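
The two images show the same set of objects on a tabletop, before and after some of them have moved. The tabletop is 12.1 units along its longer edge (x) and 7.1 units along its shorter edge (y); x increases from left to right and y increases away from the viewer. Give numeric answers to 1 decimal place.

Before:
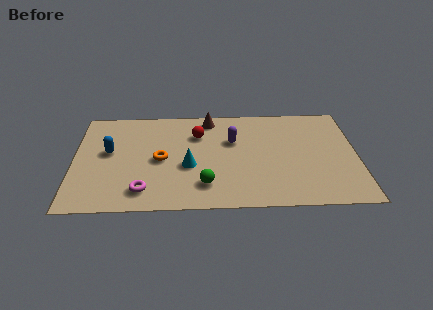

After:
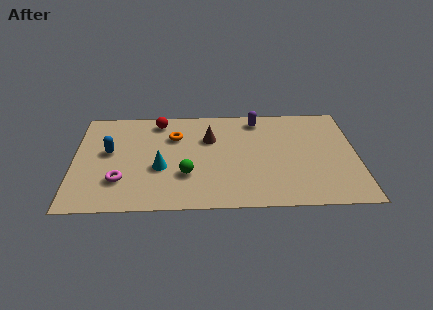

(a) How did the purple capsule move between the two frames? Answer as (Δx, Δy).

(1.1, 1.5)

The purple capsule was at about (6.8, 4.6) and moved to about (7.9, 6.1).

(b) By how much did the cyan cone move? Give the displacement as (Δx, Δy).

(-1.2, -0.1)

The cyan cone started near (4.9, 2.9) and ended near (3.7, 2.8).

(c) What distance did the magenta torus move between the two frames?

1.2

From (3.0, 1.3) to (2.0, 2.0), the magenta torus covered √(1.0² + 0.7²) ≈ 1.2 units.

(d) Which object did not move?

the blue capsule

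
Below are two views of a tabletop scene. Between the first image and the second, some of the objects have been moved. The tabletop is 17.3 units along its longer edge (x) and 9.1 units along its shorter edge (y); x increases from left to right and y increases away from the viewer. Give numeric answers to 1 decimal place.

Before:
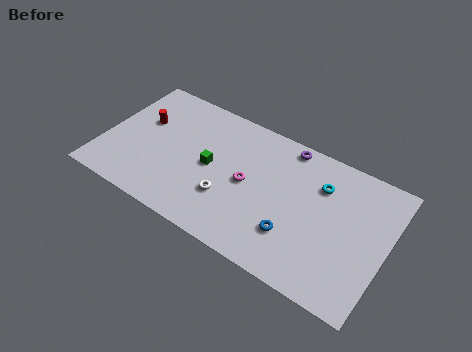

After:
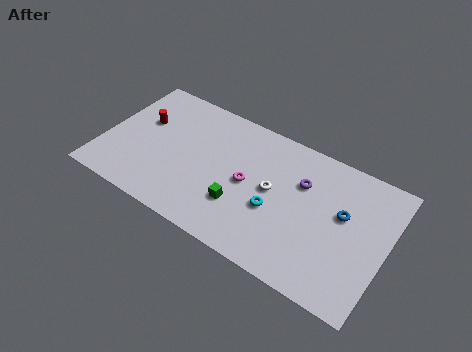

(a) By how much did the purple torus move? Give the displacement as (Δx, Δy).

(1.2, -2.0)

The purple torus was at about (10.8, 8.2) and moved to about (12.0, 6.2).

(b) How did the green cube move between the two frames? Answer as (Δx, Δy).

(2.1, -1.7)

From the two frames, the green cube sits at roughly (6.6, 4.5) before and (8.7, 2.8) after.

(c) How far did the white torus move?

3.1

From (7.9, 2.9) to (10.4, 4.8), the white torus covered √(2.5² + 1.9²) ≈ 3.1 units.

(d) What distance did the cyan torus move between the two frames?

3.8

The cyan torus was near (13.1, 6.6) before and (10.7, 3.6) after, so it travelled √(2.4² + 3.0²) ≈ 3.8 units.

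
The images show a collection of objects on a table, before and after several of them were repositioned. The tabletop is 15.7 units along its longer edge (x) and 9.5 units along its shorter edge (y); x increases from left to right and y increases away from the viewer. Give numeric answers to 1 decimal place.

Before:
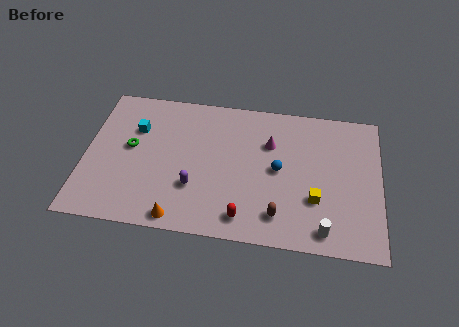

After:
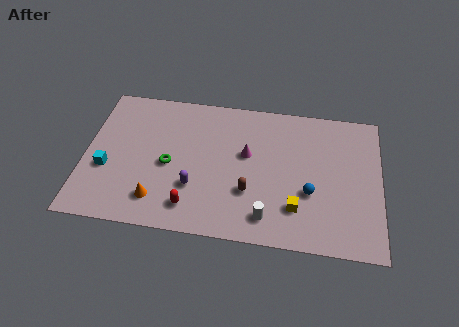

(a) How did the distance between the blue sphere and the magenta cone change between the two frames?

+2.2

Before: roughly 1.8 units apart; after: 4.0. That's 2.2 units further apart.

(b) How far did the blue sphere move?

2.1

The blue sphere was near (10.3, 4.8) before and (12.0, 3.5) after, so it travelled √(1.7² + 1.3²) ≈ 2.1 units.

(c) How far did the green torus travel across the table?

2.3

The green torus moved from about (2.4, 5.2) to (4.5, 4.3), a distance of √(2.1² + 0.9²) ≈ 2.3.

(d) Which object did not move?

the purple capsule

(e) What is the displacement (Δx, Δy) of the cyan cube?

(-1.4, -2.9)

The cyan cube started near (2.6, 6.5) and ended near (1.2, 3.6).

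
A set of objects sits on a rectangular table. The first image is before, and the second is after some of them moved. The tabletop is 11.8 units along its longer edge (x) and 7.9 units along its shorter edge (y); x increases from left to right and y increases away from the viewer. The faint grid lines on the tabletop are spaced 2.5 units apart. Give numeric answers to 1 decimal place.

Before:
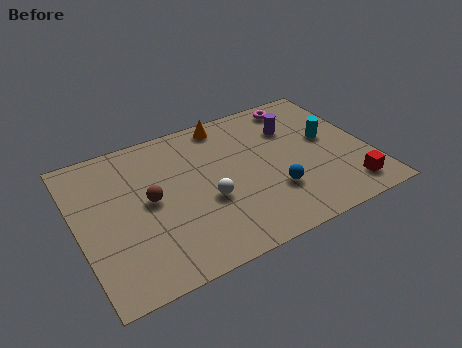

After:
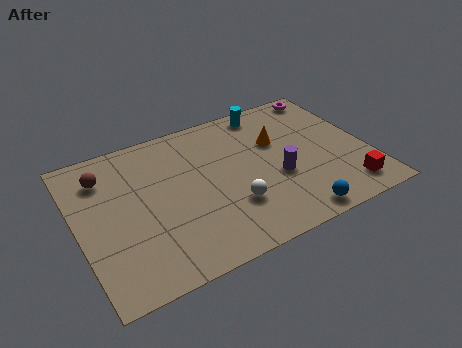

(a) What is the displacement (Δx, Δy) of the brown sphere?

(-1.6, 2.0)

The brown sphere was at about (2.9, 4.1) and moved to about (1.3, 6.1).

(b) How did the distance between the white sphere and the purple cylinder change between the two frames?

-2.5

They were about 4.6 units apart before and 2.1 after — 2.5 units closer together.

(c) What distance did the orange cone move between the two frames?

2.7

From (6.4, 7.0) to (8.3, 5.1), the orange cone covered √(1.9² + 1.9²) ≈ 2.7 units.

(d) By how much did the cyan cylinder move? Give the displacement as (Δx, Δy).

(-2.1, 2.6)

From the two frames, the cyan cylinder sits at roughly (10.3, 4.4) before and (8.2, 7.0) after.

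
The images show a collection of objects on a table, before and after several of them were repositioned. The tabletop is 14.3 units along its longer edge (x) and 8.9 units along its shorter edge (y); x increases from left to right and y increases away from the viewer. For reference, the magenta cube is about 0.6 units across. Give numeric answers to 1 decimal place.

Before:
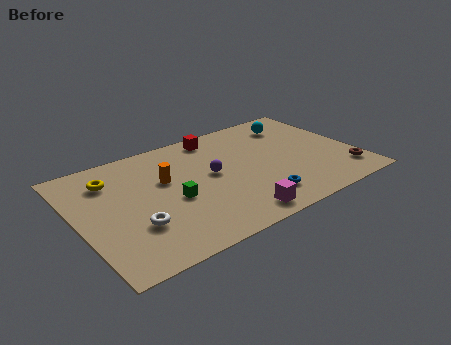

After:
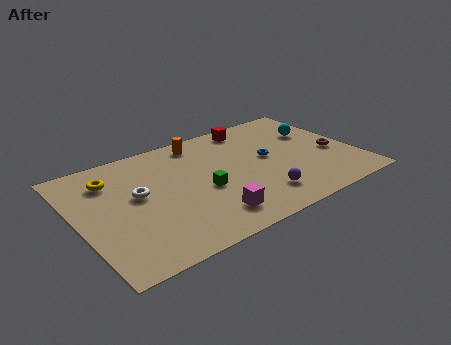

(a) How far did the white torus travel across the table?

2.3

From (2.6, 2.8) to (3.1, 5.0), the white torus covered √(0.5² + 2.2²) ≈ 2.3 units.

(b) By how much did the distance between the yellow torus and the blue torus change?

-0.3

The distance was about 8.4 in the first image and 8.1 in the second, so they moved 0.3 units closer together.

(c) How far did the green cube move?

1.6

The green cube was near (4.7, 3.8) before and (6.3, 3.8) after, so it travelled √(1.6² + 0.0²) ≈ 1.6 units.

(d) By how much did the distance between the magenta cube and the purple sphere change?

-1.0

The distance was about 3.7 in the first image and 2.7 in the second, so they moved 1.0 units closer together.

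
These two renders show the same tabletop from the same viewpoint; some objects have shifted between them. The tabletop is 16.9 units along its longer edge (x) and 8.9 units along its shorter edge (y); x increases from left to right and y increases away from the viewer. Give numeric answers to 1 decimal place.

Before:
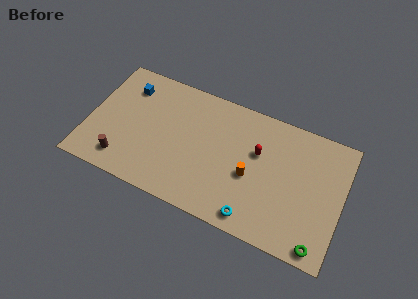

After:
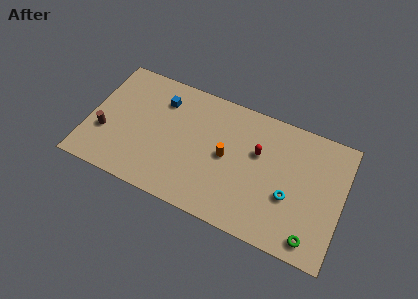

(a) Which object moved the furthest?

the cyan torus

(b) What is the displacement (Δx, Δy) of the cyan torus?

(2.1, 2.3)

The cyan torus started near (11.4, 1.1) and ended near (13.5, 3.4).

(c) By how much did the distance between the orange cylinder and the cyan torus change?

+1.7

They were about 2.7 units apart before and 4.4 after — 1.7 units further apart.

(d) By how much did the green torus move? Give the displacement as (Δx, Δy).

(-0.5, 0.3)

The green torus started near (15.7, 0.9) and ended near (15.2, 1.2).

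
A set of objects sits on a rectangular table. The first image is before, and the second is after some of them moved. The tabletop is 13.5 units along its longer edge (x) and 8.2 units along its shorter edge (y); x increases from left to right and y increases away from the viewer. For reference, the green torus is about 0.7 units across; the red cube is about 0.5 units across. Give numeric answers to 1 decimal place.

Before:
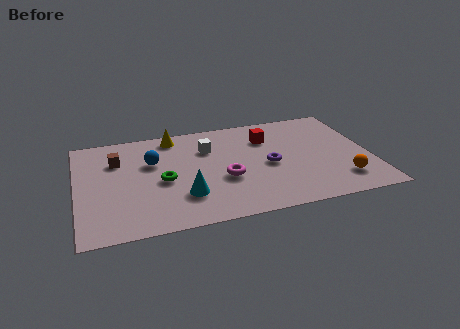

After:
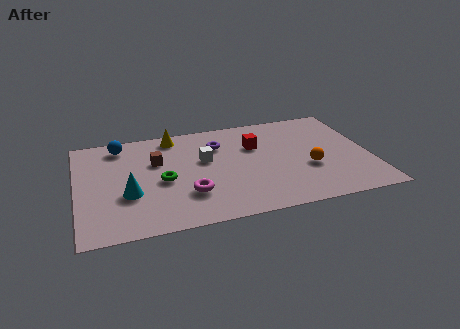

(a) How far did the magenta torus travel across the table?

1.9

The magenta torus was near (6.7, 3.2) before and (5.0, 2.4) after, so it travelled √(1.7² + 0.8²) ≈ 1.9 units.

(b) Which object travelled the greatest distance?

the purple torus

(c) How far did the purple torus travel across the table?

3.1

The purple torus moved from about (8.8, 3.8) to (6.6, 6.0), a distance of √(2.2² + 2.2²) ≈ 3.1.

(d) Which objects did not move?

the yellow cone and the green torus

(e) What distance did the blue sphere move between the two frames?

2.2

From (3.5, 5.3) to (2.1, 7.0), the blue sphere covered √(1.4² + 1.7²) ≈ 2.2 units.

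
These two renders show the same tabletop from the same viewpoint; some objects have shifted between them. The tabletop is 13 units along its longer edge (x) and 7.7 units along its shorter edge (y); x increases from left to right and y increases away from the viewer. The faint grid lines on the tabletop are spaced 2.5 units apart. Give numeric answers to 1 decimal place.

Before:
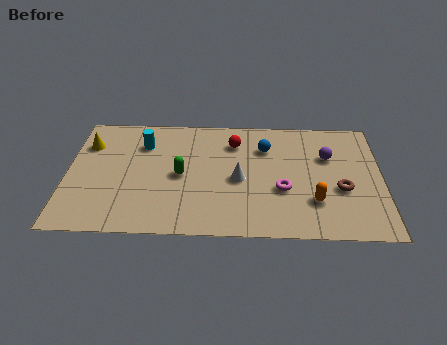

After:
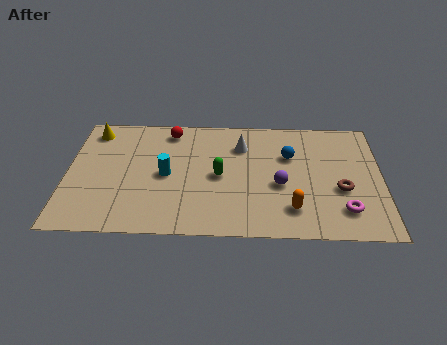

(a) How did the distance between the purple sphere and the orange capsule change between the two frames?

-1.4

They were about 3.0 units apart before and 1.6 after — 1.4 units closer together.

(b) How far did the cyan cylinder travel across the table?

2.2

The cyan cylinder was near (3.1, 5.7) before and (4.1, 3.7) after, so it travelled √(1.0² + 2.0²) ≈ 2.2 units.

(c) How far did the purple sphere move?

2.8

The purple sphere moved from about (10.8, 5.1) to (8.8, 3.2), a distance of √(2.0² + 1.9²) ≈ 2.8.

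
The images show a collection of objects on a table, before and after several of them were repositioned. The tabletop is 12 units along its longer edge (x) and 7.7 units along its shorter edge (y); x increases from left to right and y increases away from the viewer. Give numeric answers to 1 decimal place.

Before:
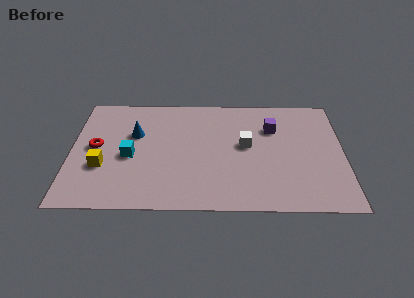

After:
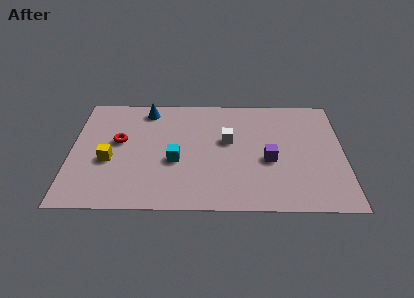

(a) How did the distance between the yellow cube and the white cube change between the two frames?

-1.1

The distance was about 6.5 in the first image and 5.4 in the second, so they moved 1.1 units closer together.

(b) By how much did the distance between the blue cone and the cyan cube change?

+2.2

They were about 1.5 units apart before and 3.7 after — 2.2 units further apart.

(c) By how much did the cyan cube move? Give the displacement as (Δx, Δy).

(2.0, -0.3)

The cyan cube started near (2.6, 3.4) and ended near (4.6, 3.1).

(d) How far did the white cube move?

0.9

From (7.7, 4.2) to (6.9, 4.5), the white cube covered √(0.8² + 0.3²) ≈ 0.9 units.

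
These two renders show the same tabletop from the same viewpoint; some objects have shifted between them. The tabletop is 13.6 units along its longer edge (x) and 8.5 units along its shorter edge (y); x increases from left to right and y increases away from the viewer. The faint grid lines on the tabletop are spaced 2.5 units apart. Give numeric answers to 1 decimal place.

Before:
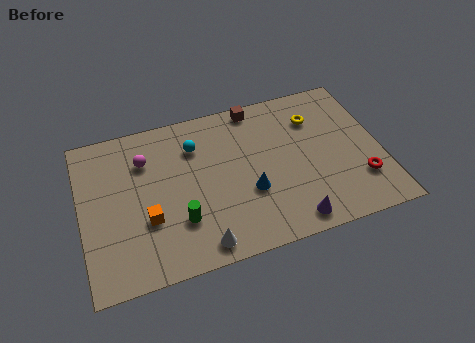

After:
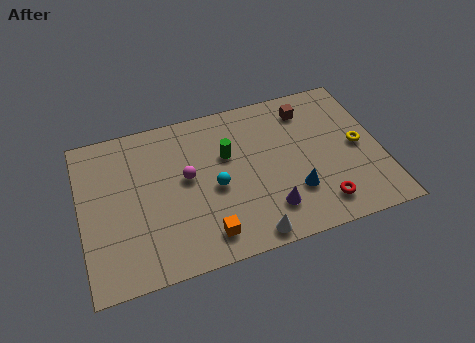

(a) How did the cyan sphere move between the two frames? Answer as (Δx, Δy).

(0.7, -2.5)

The cyan sphere started near (5.3, 6.3) and ended near (6.0, 3.8).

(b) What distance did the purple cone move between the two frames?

1.3

The purple cone moved from about (9.2, 1.0) to (8.3, 1.9), a distance of √(0.9² + 0.9²) ≈ 1.3.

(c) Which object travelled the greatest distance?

the green cylinder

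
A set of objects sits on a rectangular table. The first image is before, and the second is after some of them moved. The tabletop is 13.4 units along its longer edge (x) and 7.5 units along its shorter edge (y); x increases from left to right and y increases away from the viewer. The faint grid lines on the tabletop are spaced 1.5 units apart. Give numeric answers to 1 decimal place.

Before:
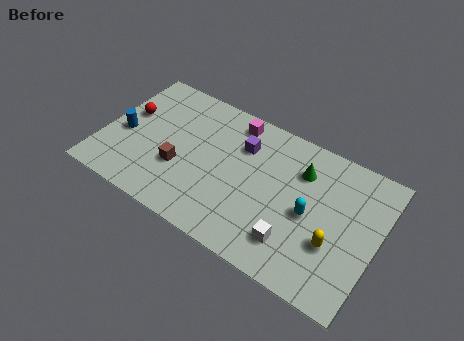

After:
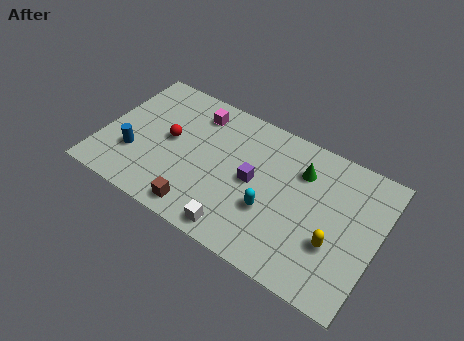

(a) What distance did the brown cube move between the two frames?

2.1

The brown cube was near (3.9, 2.7) before and (5.2, 1.0) after, so it travelled √(1.3² + 1.7²) ≈ 2.1 units.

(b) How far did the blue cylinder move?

1.1

The blue cylinder moved from about (1.0, 3.3) to (1.7, 2.4), a distance of √(0.7² + 0.9²) ≈ 1.1.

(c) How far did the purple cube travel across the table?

1.8

The purple cube moved from about (6.6, 5.4) to (7.4, 3.8), a distance of √(0.8² + 1.6²) ≈ 1.8.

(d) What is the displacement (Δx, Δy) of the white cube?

(-2.6, -0.8)

The white cube started near (9.7, 1.7) and ended near (7.1, 0.9).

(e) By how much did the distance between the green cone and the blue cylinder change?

-0.4

They were about 8.8 units apart before and 8.4 after — 0.4 units closer together.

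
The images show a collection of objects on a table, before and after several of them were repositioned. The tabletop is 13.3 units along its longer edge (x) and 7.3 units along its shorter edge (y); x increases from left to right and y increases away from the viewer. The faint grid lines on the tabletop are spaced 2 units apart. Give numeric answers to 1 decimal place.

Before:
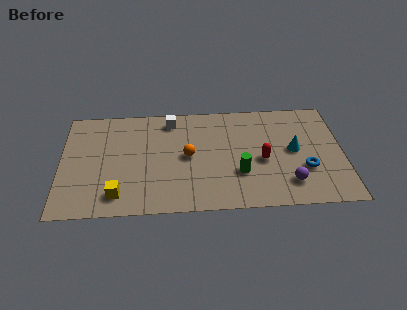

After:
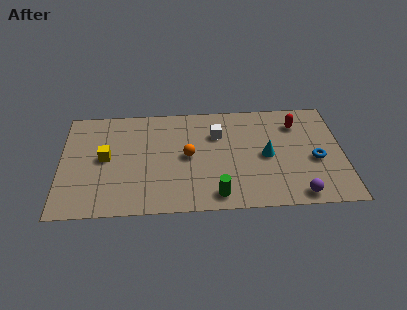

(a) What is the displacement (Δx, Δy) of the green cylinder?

(-1.1, -1.4)

The green cylinder started near (8.4, 2.4) and ended near (7.3, 1.0).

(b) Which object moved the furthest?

the red capsule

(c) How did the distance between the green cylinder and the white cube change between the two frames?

-0.9

They were about 5.0 units apart before and 4.1 after — 0.9 units closer together.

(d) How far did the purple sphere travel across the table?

0.9

The purple sphere moved from about (10.7, 1.6) to (11.1, 0.8), a distance of √(0.4² + 0.8²) ≈ 0.9.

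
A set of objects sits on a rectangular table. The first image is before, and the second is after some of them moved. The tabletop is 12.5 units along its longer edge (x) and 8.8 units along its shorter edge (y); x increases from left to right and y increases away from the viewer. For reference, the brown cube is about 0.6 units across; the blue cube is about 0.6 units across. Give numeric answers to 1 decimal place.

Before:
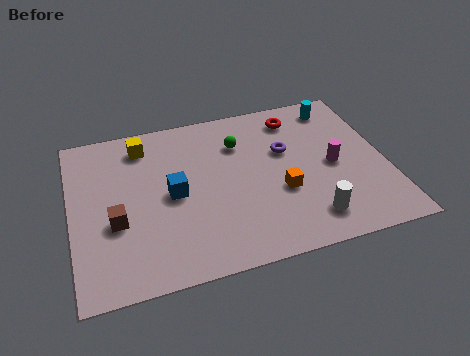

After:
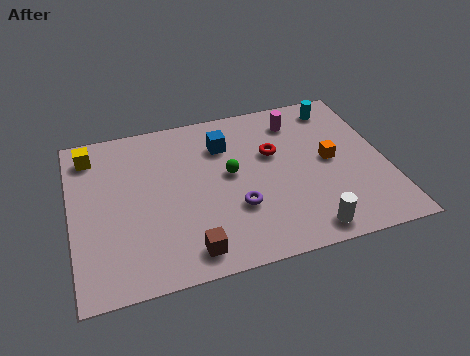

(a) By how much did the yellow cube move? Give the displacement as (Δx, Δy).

(-2.1, 0.0)

The yellow cube was at about (3.0, 7.3) and moved to about (0.9, 7.3).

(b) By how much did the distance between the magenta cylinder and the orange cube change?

+0.4

The distance was about 2.4 in the first image and 2.8 in the second, so they moved 0.4 units further apart.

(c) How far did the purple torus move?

3.4

The purple torus moved from about (8.6, 5.5) to (6.4, 2.9), a distance of √(2.2² + 2.6²) ≈ 3.4.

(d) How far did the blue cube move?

3.1

From (4.0, 4.3) to (6.2, 6.5), the blue cube covered √(2.2² + 2.2²) ≈ 3.1 units.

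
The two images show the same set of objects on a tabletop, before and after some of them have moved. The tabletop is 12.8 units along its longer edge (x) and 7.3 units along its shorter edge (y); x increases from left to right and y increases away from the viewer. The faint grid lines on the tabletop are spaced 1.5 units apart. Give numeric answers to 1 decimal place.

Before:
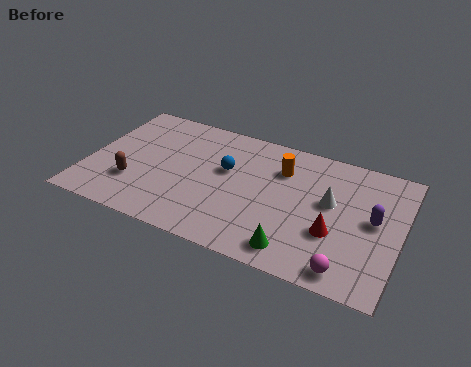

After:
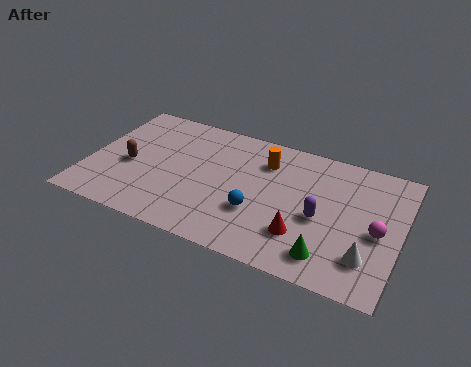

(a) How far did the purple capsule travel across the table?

2.2

From (11.7, 3.9) to (9.6, 3.2), the purple capsule covered √(2.1² + 0.7²) ≈ 2.2 units.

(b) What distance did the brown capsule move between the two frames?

1.0

The brown capsule was near (2.0, 2.2) before and (1.7, 3.2) after, so it travelled √(0.3² + 1.0²) ≈ 1.0 units.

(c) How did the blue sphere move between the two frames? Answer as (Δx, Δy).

(1.5, -1.9)

The blue sphere was at about (5.6, 4.4) and moved to about (7.1, 2.5).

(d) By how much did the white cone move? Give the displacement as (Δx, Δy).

(1.7, -2.4)

From the two frames, the white cone sits at roughly (9.9, 4.2) before and (11.6, 1.8) after.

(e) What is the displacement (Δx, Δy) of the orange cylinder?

(-0.7, 0.2)

The orange cylinder was at about (7.8, 5.3) and moved to about (7.1, 5.5).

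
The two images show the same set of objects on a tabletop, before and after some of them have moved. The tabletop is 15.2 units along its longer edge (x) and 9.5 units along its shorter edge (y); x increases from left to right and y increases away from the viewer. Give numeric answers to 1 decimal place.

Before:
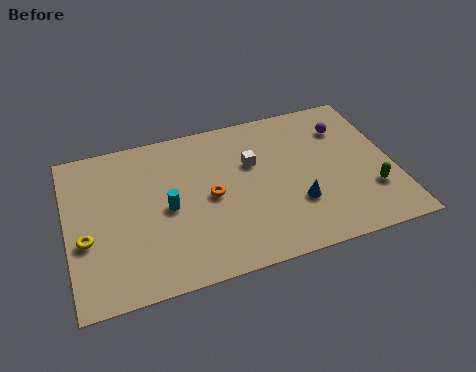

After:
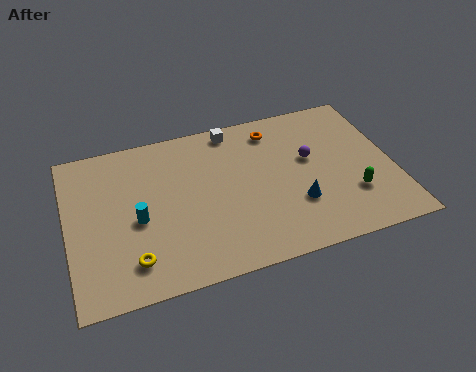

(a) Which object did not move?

the blue cone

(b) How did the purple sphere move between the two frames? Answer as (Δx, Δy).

(-1.8, -1.5)

From the two frames, the purple sphere sits at roughly (13.2, 7.1) before and (11.4, 5.6) after.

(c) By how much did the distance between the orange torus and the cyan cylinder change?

+5.7

They were about 2.0 units apart before and 7.7 after — 5.7 units further apart.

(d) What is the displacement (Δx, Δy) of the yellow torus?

(2.0, -1.8)

The yellow torus was at about (0.8, 3.7) and moved to about (2.8, 1.9).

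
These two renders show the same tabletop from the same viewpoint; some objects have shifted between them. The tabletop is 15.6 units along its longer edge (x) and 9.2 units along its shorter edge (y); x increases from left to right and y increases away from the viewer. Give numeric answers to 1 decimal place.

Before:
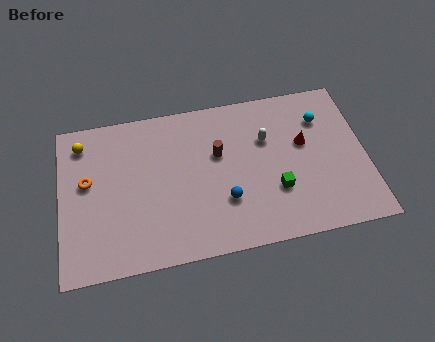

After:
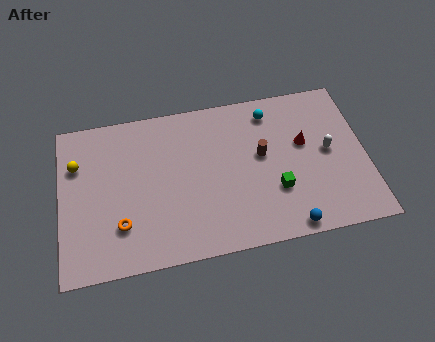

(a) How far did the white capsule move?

3.4

From (10.6, 6.1) to (13.7, 4.8), the white capsule covered √(3.1² + 1.3²) ≈ 3.4 units.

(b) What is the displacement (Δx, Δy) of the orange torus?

(1.6, -2.8)

From the two frames, the orange torus sits at roughly (1.4, 5.3) before and (3.0, 2.5) after.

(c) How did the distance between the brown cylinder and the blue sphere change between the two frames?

+1.7

Before: roughly 2.8 units apart; after: 4.5. That's 1.7 units further apart.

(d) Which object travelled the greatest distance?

the blue sphere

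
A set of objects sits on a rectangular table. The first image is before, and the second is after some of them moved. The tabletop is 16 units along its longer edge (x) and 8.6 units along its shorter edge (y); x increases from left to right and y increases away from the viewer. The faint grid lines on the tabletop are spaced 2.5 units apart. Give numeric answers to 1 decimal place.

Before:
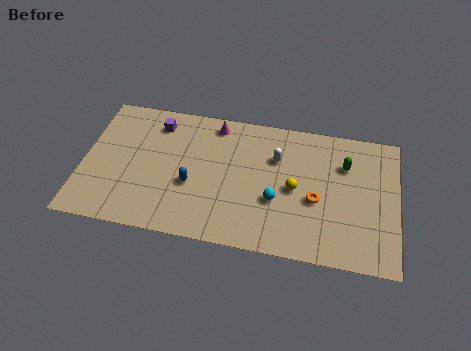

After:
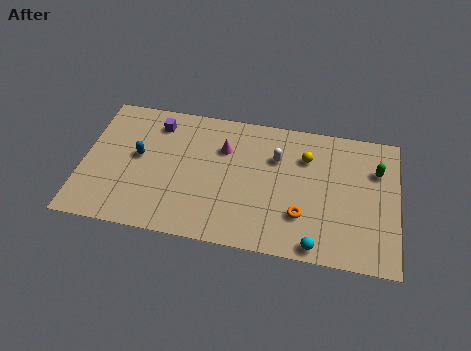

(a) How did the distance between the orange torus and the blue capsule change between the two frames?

+2.4

Before: roughly 6.3 units apart; after: 8.7. That's 2.4 units further apart.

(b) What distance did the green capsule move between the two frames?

1.6

The green capsule moved from about (13.3, 6.1) to (14.9, 6.0), a distance of √(1.6² + 0.1²) ≈ 1.6.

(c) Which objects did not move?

the purple cube and the white capsule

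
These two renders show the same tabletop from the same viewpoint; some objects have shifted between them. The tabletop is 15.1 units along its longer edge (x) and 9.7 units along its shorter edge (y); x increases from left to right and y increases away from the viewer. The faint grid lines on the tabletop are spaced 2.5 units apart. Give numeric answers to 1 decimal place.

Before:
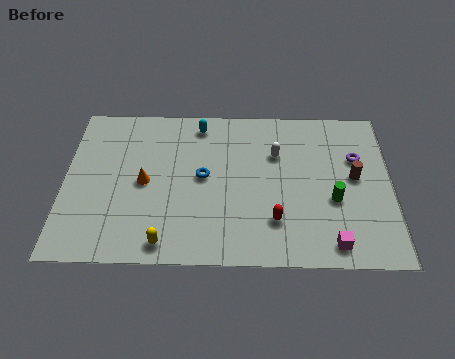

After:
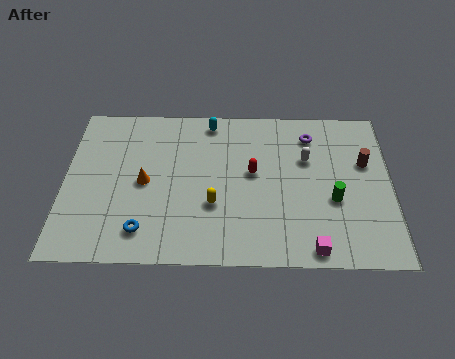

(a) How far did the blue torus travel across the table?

4.3

The blue torus moved from about (6.4, 5.1) to (3.7, 1.8), a distance of √(2.7² + 3.3²) ≈ 4.3.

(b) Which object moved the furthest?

the blue torus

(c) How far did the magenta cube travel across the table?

0.9

The magenta cube moved from about (12.3, 1.2) to (11.4, 0.9), a distance of √(0.9² + 0.3²) ≈ 0.9.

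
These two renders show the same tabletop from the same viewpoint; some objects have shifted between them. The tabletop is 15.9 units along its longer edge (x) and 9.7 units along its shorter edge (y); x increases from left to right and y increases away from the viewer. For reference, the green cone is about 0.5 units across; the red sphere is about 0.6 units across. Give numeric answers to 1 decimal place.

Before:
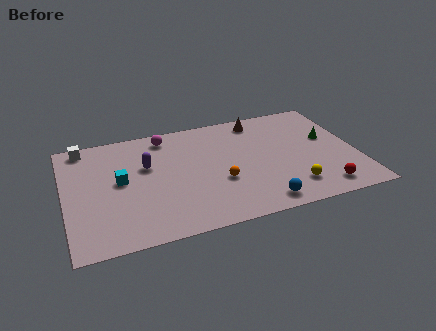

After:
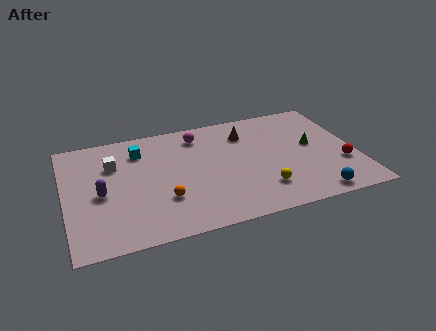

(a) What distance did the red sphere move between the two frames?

2.2

The red sphere was near (13.7, 1.4) before and (15.0, 3.2) after, so it travelled √(1.3² + 1.8²) ≈ 2.2 units.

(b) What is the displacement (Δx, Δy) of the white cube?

(1.5, -2.0)

The white cube started near (1.2, 8.7) and ended near (2.7, 6.7).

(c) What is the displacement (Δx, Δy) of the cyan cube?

(1.2, 2.3)

From the two frames, the cyan cube sits at roughly (3.0, 5.2) before and (4.2, 7.5) after.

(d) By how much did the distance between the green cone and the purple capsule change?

+1.7

They were about 10.0 units apart before and 11.7 after — 1.7 units further apart.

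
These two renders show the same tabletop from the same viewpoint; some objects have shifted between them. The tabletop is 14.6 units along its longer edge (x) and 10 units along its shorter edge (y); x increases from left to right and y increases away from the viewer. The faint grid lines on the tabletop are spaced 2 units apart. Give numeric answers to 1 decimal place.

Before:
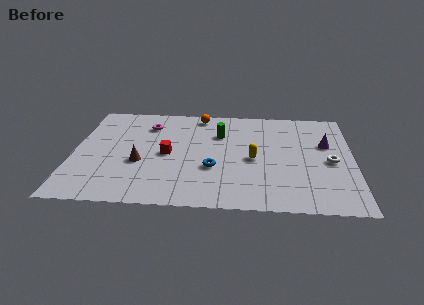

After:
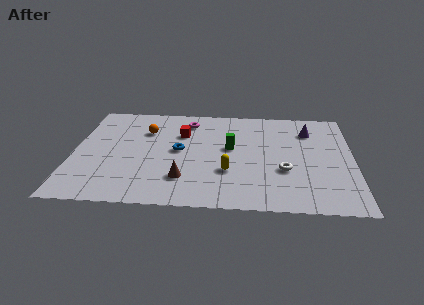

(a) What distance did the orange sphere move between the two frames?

3.3

The orange sphere moved from about (6.5, 8.9) to (3.7, 7.1), a distance of √(2.8² + 1.8²) ≈ 3.3.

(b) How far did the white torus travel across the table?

2.6

From (13.4, 4.6) to (11.0, 3.6), the white torus covered √(2.4² + 1.0²) ≈ 2.6 units.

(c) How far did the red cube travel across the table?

2.2

From (4.9, 4.8) to (5.6, 6.9), the red cube covered √(0.7² + 2.1²) ≈ 2.2 units.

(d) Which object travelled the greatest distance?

the orange sphere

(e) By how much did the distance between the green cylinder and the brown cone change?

-1.2

Before: roughly 5.1 units apart; after: 3.9. That's 1.2 units closer together.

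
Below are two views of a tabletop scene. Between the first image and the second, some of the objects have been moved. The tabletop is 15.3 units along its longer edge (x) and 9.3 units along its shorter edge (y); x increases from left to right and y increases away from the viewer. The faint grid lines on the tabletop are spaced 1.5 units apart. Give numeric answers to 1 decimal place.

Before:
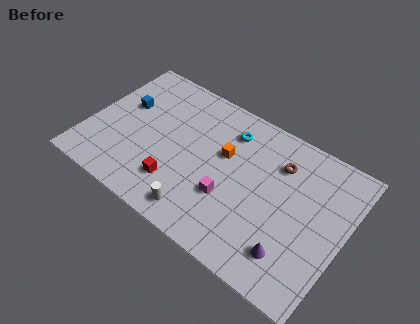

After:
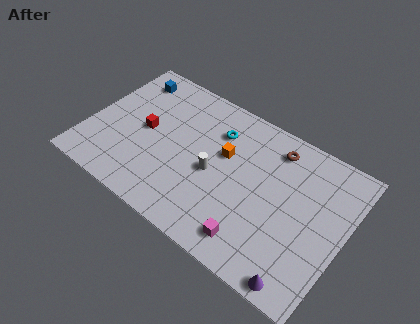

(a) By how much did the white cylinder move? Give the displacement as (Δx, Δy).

(0.3, 2.9)

The white cylinder was at about (7.3, 1.3) and moved to about (7.6, 4.2).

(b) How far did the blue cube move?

2.0

The blue cube was near (1.8, 5.7) before and (1.7, 7.7) after, so it travelled √(0.1² + 2.0²) ≈ 2.0 units.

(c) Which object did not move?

the orange cube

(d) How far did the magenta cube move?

2.5

The magenta cube was near (8.7, 3.2) before and (10.5, 1.5) after, so it travelled √(1.8² + 1.7²) ≈ 2.5 units.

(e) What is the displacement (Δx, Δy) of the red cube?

(-2.4, 2.4)

The red cube started near (5.7, 2.3) and ended near (3.3, 4.7).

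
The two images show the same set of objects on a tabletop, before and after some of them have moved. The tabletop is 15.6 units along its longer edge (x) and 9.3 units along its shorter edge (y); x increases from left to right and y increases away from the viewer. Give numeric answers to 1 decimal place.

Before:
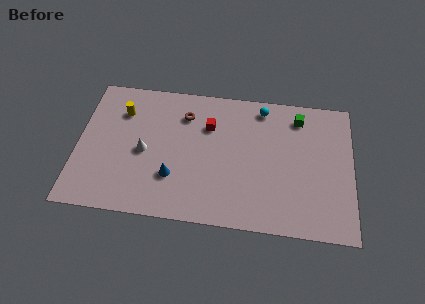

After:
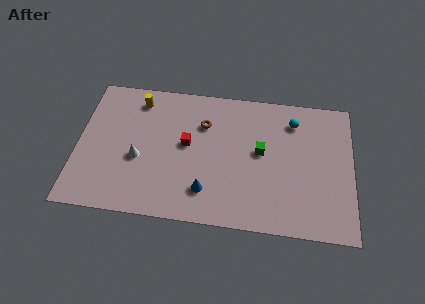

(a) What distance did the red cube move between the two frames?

1.8

The red cube was near (7.4, 6.5) before and (6.2, 5.1) after, so it travelled √(1.2² + 1.4²) ≈ 1.8 units.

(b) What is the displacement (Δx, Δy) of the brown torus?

(1.1, -0.5)

From the two frames, the brown torus sits at roughly (6.0, 7.1) before and (7.1, 6.6) after.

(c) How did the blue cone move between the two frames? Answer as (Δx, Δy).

(1.9, -0.7)

The blue cone was at about (5.5, 2.8) and moved to about (7.4, 2.1).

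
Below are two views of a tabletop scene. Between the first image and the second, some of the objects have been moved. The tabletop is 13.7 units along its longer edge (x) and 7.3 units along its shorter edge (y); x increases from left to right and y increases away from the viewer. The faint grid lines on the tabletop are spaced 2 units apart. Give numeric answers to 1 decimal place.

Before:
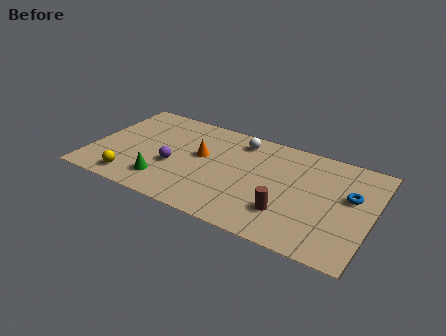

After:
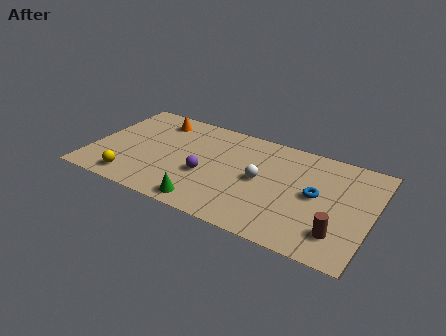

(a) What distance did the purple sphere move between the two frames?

1.6

The purple sphere was near (4.1, 2.9) before and (5.7, 2.9) after, so it travelled √(1.6² + 0.0²) ≈ 1.6 units.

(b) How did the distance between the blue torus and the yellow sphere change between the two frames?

-1.7

Before: roughly 10.8 units apart; after: 9.1. That's 1.7 units closer together.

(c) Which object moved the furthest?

the orange cone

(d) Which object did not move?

the yellow sphere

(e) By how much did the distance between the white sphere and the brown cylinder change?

-0.5

The distance was about 5.0 in the first image and 4.5 in the second, so they moved 0.5 units closer together.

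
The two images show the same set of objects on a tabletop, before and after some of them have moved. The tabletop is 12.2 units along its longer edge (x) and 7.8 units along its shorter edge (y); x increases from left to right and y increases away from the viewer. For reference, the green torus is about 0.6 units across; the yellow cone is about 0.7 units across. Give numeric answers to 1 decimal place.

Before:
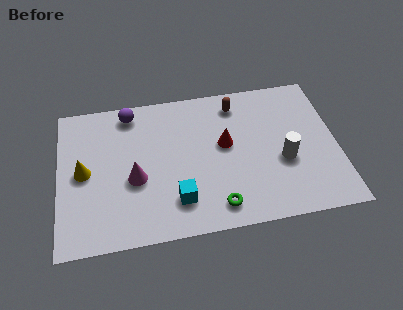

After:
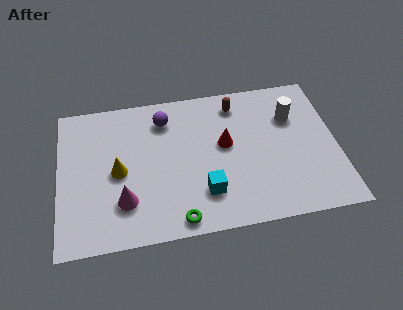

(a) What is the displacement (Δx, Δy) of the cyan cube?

(1.2, 0.2)

From the two frames, the cyan cube sits at roughly (5.1, 1.8) before and (6.3, 2.0) after.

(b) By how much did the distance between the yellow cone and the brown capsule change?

-1.3

Before: roughly 7.3 units apart; after: 6.0. That's 1.3 units closer together.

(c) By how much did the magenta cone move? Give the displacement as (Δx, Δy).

(-0.5, -1.1)

The magenta cone started near (3.3, 3.2) and ended near (2.8, 2.1).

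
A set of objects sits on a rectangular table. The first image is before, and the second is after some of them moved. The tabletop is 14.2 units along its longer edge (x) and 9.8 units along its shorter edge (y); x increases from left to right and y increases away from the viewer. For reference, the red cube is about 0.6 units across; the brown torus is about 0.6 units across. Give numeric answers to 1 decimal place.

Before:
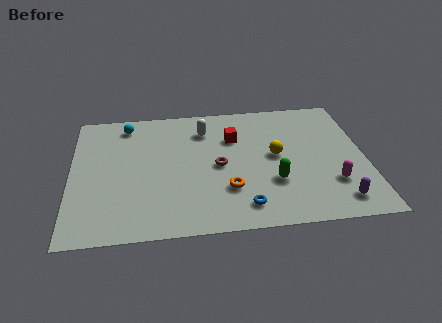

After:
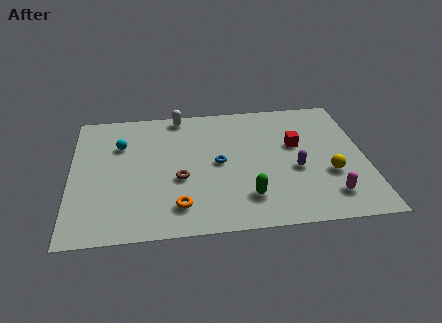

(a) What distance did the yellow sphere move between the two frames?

3.0

The yellow sphere moved from about (9.9, 5.2) to (12.4, 3.5), a distance of √(2.5² + 1.7²) ≈ 3.0.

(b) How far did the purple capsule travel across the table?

3.1

From (12.7, 1.5) to (10.8, 4.0), the purple capsule covered √(1.9² + 2.5²) ≈ 3.1 units.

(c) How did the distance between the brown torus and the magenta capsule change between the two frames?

+1.7

Before: roughly 5.7 units apart; after: 7.4. That's 1.7 units further apart.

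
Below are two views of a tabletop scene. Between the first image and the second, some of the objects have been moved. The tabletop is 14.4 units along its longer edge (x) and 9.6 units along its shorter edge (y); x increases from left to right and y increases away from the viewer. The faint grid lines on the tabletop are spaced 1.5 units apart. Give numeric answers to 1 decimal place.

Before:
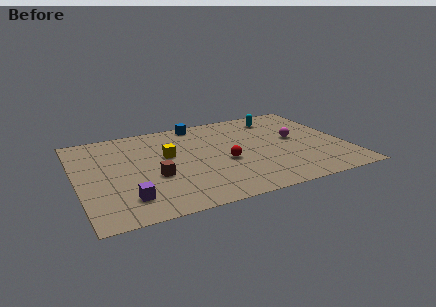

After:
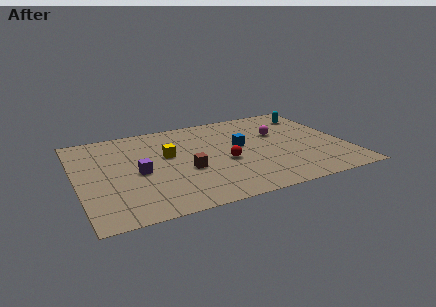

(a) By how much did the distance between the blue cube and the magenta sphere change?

-3.7

They were about 6.0 units apart before and 2.3 after — 3.7 units closer together.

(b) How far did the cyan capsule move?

1.9

The cyan capsule was near (11.2, 7.9) before and (13.1, 7.7) after, so it travelled √(1.9² + 0.2²) ≈ 1.9 units.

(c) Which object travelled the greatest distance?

the blue cube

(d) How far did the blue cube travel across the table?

3.8

From (6.9, 8.7) to (8.8, 5.4), the blue cube covered √(1.9² + 3.3²) ≈ 3.8 units.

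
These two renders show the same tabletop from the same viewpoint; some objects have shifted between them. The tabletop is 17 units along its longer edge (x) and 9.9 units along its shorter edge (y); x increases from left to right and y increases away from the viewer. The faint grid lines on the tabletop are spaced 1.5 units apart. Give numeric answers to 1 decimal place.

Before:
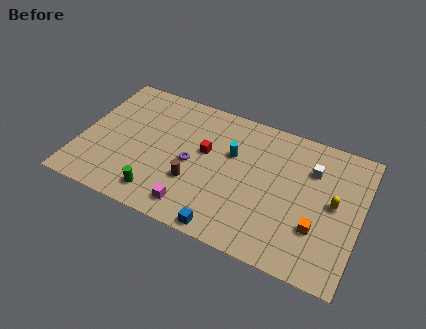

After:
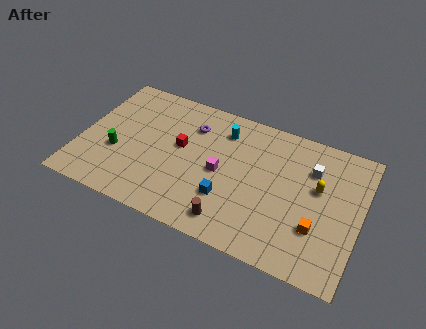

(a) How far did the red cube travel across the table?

1.5

The red cube moved from about (7.5, 5.8) to (6.0, 5.6), a distance of √(1.5² + 0.2²) ≈ 1.5.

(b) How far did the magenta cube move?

3.5

The magenta cube moved from about (7.3, 1.5) to (8.6, 4.7), a distance of √(1.3² + 3.2²) ≈ 3.5.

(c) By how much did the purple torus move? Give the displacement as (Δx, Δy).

(-0.3, 2.8)

From the two frames, the purple torus sits at roughly (6.8, 4.6) before and (6.5, 7.4) after.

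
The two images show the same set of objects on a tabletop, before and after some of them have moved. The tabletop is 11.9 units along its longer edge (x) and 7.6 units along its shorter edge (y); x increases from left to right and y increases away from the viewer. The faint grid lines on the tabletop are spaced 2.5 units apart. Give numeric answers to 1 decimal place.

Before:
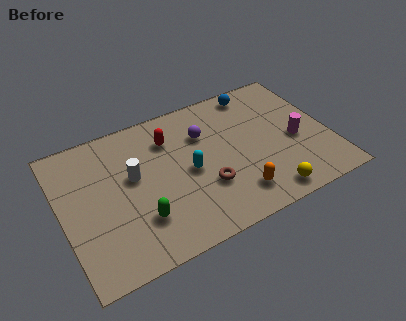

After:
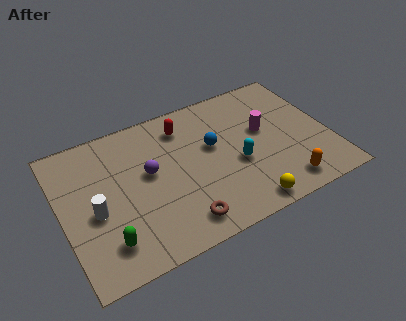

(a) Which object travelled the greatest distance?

the blue sphere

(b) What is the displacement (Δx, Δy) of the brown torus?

(-1.3, -1.3)

The brown torus was at about (6.2, 2.5) and moved to about (4.9, 1.2).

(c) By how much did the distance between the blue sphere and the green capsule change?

-1.6

They were about 7.5 units apart before and 5.9 after — 1.6 units closer together.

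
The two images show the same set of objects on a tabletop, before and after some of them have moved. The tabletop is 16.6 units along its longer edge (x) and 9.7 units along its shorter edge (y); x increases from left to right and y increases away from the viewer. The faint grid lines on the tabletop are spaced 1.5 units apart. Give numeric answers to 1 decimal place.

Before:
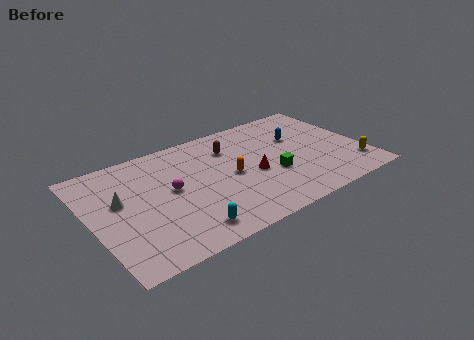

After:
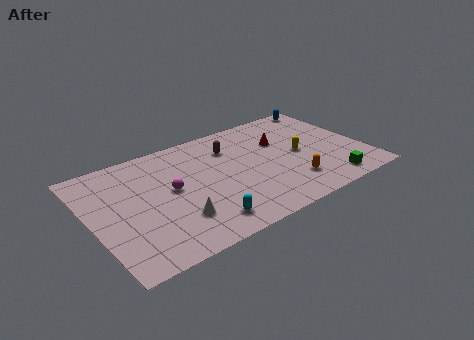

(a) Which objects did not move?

the magenta sphere and the brown capsule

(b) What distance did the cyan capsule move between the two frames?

1.0

The cyan capsule moved from about (5.1, 1.5) to (6.1, 1.6), a distance of √(1.0² + 0.1²) ≈ 1.0.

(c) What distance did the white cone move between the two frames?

4.2

The white cone was near (1.8, 5.7) before and (4.7, 2.6) after, so it travelled √(2.9² + 3.1²) ≈ 4.2 units.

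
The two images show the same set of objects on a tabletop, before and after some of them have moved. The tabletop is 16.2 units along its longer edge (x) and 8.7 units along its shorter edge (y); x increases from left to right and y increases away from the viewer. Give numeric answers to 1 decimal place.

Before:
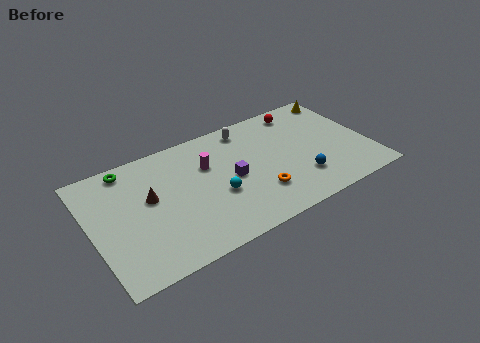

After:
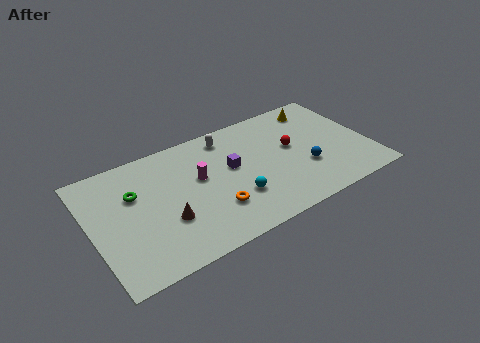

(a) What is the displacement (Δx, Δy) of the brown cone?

(0.7, -2.0)

The brown cone was at about (3.4, 5.0) and moved to about (4.1, 3.0).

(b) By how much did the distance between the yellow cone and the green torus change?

-1.5

Before: roughly 12.8 units apart; after: 11.3. That's 1.5 units closer together.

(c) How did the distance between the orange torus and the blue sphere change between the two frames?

+3.0

The distance was about 2.5 in the first image and 5.5 in the second, so they moved 3.0 units further apart.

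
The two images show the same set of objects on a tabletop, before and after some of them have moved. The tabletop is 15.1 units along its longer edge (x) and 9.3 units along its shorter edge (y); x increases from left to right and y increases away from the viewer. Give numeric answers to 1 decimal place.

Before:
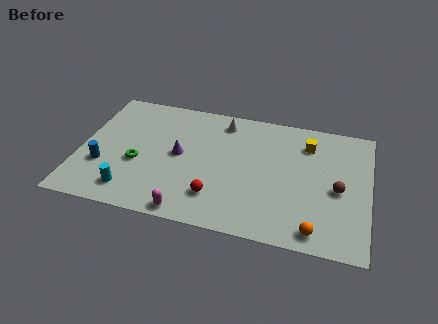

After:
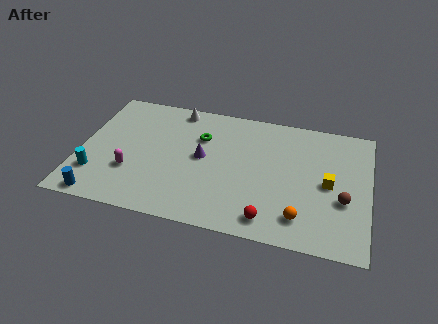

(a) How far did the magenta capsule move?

3.9

The magenta capsule moved from about (6.0, 0.8) to (2.8, 3.0), a distance of √(3.2² + 2.2²) ≈ 3.9.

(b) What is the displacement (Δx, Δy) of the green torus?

(3.1, 2.7)

The green torus started near (3.1, 3.7) and ended near (6.2, 6.4).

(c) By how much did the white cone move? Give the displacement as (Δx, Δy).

(-2.5, 0.4)

From the two frames, the white cone sits at roughly (7.3, 7.9) before and (4.8, 8.3) after.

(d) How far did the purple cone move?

1.2

The purple cone moved from about (5.2, 4.8) to (6.4, 4.9), a distance of √(1.2² + 0.1²) ≈ 1.2.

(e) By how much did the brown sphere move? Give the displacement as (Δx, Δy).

(0.3, -0.7)

From the two frames, the brown sphere sits at roughly (13.5, 4.2) before and (13.8, 3.5) after.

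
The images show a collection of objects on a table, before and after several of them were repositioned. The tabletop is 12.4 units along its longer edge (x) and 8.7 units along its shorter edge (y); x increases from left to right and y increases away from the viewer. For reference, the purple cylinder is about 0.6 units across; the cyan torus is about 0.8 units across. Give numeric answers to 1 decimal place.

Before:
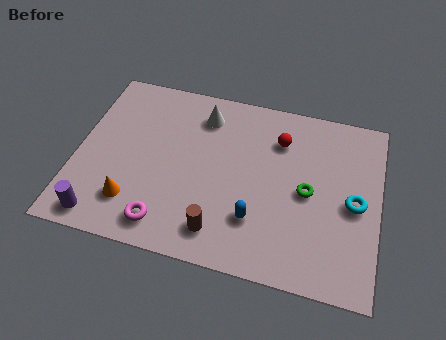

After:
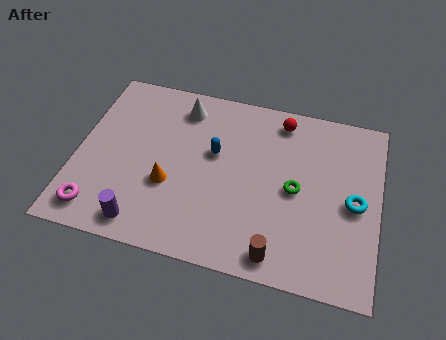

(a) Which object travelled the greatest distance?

the blue capsule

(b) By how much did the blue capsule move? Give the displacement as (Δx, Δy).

(-1.9, 2.8)

The blue capsule was at about (7.5, 2.4) and moved to about (5.6, 5.2).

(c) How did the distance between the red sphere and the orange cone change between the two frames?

-1.2

They were about 7.3 units apart before and 6.1 after — 1.2 units closer together.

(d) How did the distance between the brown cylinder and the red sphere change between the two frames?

+1.1

Before: roughly 5.4 units apart; after: 6.5. That's 1.1 units further apart.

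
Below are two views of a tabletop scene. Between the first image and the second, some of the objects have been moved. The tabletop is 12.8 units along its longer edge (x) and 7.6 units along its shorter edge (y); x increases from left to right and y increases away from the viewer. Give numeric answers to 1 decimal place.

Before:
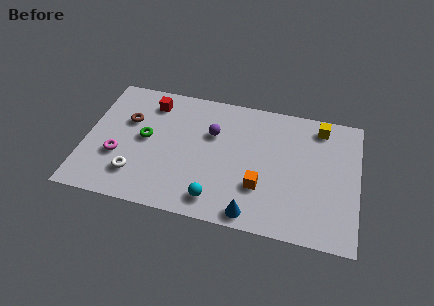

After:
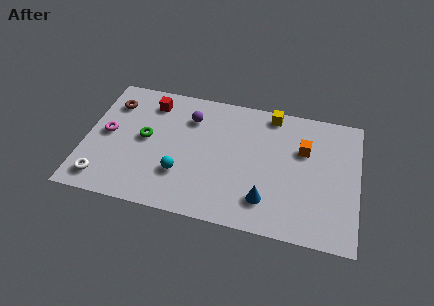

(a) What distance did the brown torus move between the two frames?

1.2

The brown torus was near (1.9, 4.9) before and (1.1, 5.8) after, so it travelled √(0.8² + 0.9²) ≈ 1.2 units.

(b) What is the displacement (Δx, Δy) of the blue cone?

(0.6, 0.9)

From the two frames, the blue cone sits at roughly (8.0, 0.8) before and (8.6, 1.7) after.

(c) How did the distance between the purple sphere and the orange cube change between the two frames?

+1.9

The distance was about 3.5 in the first image and 5.4 in the second, so they moved 1.9 units further apart.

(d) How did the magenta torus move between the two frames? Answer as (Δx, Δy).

(-0.6, 1.2)

The magenta torus started near (1.6, 2.7) and ended near (1.0, 3.9).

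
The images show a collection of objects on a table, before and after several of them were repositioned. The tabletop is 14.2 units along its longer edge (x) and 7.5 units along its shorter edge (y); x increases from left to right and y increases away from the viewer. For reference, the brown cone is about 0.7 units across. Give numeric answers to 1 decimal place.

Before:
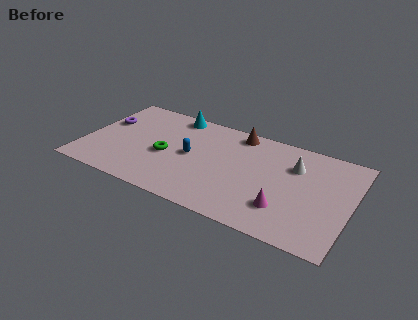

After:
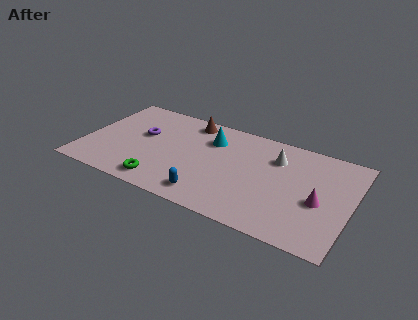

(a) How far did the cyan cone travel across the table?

2.5

The cyan cone moved from about (4.4, 6.7) to (6.6, 5.5), a distance of √(2.2² + 1.2²) ≈ 2.5.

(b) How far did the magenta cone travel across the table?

2.1

From (10.9, 2.0) to (12.6, 3.2), the magenta cone covered √(1.7² + 1.2²) ≈ 2.1 units.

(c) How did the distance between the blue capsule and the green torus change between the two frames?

+1.1

The distance was about 1.4 in the first image and 2.5 in the second, so they moved 1.1 units further apart.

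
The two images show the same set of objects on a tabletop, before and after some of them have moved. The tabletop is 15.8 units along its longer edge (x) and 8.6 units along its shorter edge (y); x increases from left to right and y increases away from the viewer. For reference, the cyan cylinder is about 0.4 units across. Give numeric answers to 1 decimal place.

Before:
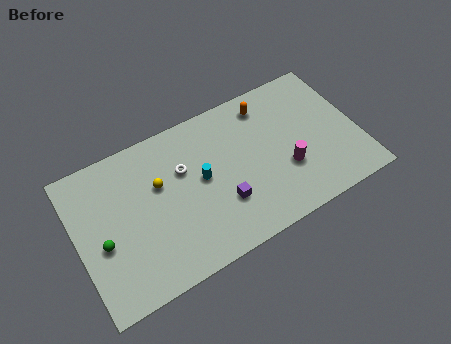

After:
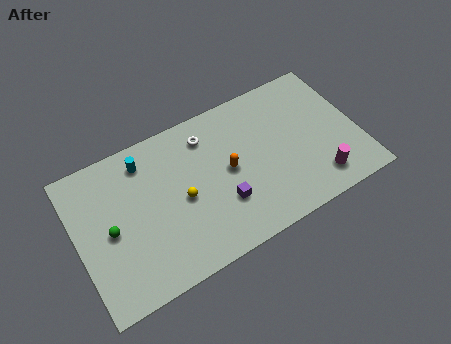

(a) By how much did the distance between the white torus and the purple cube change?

+0.8

Before: roughly 3.4 units apart; after: 4.2. That's 0.8 units further apart.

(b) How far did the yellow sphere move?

1.8

The yellow sphere was near (4.7, 5.4) before and (5.8, 4.0) after, so it travelled √(1.1² + 1.4²) ≈ 1.8 units.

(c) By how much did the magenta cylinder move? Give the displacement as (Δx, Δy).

(1.6, -1.4)

The magenta cylinder was at about (11.6, 3.0) and moved to about (13.2, 1.6).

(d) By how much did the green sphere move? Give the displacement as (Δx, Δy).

(0.5, 0.5)

The green sphere was at about (1.3, 3.6) and moved to about (1.8, 4.1).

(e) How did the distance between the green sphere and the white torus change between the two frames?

+1.2

Before: roughly 5.2 units apart; after: 6.4. That's 1.2 units further apart.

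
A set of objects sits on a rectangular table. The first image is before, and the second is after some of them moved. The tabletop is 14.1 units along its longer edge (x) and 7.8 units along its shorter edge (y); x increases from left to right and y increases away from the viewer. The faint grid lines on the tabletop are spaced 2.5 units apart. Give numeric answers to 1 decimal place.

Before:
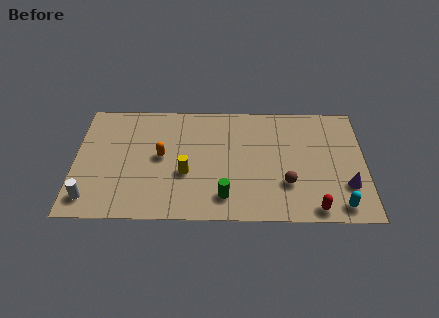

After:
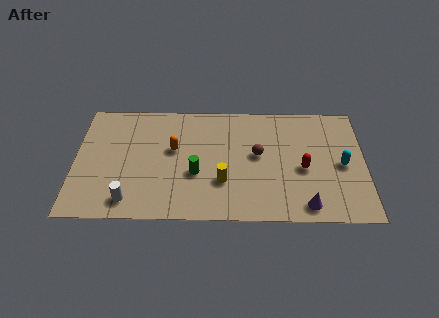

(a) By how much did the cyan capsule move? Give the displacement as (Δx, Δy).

(0.2, 2.7)

The cyan capsule started near (12.8, 1.0) and ended near (13.0, 3.7).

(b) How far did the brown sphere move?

2.4

From (10.3, 2.4) to (8.9, 4.3), the brown sphere covered √(1.4² + 1.9²) ≈ 2.4 units.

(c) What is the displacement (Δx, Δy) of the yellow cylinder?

(1.8, -0.5)

From the two frames, the yellow cylinder sits at roughly (5.4, 3.0) before and (7.2, 2.5) after.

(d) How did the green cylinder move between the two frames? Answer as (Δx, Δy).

(-1.4, 1.5)

The green cylinder started near (7.3, 1.5) and ended near (5.9, 3.0).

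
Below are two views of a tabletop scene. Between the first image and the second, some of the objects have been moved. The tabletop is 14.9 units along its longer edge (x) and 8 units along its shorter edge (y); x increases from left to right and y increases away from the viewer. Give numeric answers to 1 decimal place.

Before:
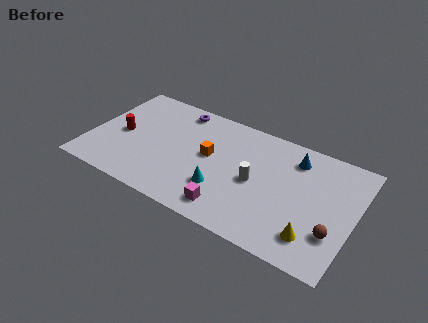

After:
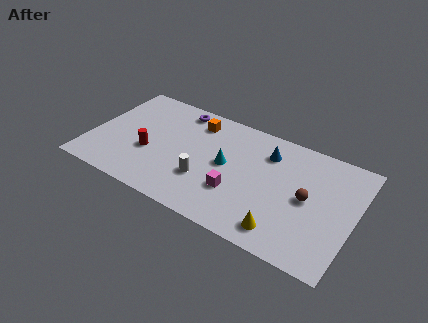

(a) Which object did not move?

the purple torus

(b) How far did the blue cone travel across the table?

1.5

The blue cone was near (11.3, 6.4) before and (9.8, 6.1) after, so it travelled √(1.5² + 0.3²) ≈ 1.5 units.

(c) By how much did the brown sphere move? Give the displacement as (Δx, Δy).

(-1.6, 1.6)

From the two frames, the brown sphere sits at roughly (13.9, 2.4) before and (12.3, 4.0) after.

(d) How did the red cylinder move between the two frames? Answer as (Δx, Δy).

(1.7, -0.7)

The red cylinder started near (1.7, 3.8) and ended near (3.4, 3.1).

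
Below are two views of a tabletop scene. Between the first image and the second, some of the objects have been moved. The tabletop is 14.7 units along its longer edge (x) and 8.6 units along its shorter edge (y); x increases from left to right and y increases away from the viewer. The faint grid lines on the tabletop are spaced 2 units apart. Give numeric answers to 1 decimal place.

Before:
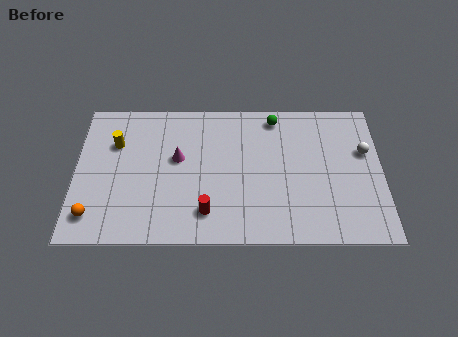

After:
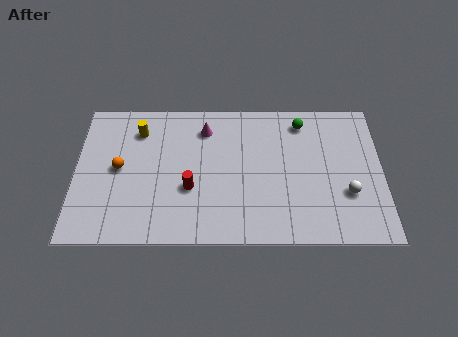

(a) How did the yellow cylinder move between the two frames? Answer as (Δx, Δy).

(1.1, 0.8)

From the two frames, the yellow cylinder sits at roughly (1.9, 5.9) before and (3.0, 6.7) after.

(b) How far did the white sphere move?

2.7

The white sphere was near (13.9, 5.4) before and (13.0, 2.9) after, so it travelled √(0.9² + 2.5²) ≈ 2.7 units.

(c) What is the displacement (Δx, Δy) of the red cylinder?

(-0.8, 1.4)

The red cylinder started near (6.3, 1.8) and ended near (5.5, 3.2).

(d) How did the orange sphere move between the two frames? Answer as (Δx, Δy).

(1.2, 2.8)

From the two frames, the orange sphere sits at roughly (0.9, 1.6) before and (2.1, 4.4) after.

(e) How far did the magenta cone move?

2.2

From (4.9, 5.0) to (6.2, 6.8), the magenta cone covered √(1.3² + 1.8²) ≈ 2.2 units.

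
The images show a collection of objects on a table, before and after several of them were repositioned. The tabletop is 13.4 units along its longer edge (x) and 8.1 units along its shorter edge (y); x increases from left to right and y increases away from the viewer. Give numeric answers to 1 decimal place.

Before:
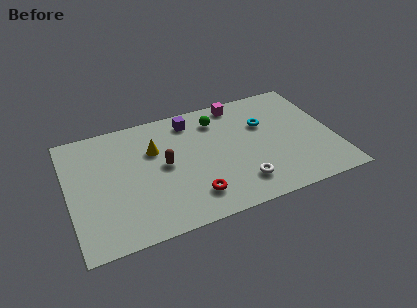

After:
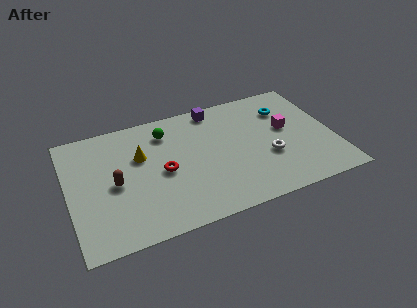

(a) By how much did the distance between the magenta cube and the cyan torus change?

-0.8

They were about 2.2 units apart before and 1.4 after — 0.8 units closer together.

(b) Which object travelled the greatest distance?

the magenta cube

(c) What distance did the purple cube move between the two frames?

1.4

The purple cube was near (6.4, 6.8) before and (7.7, 7.2) after, so it travelled √(1.3² + 0.4²) ≈ 1.4 units.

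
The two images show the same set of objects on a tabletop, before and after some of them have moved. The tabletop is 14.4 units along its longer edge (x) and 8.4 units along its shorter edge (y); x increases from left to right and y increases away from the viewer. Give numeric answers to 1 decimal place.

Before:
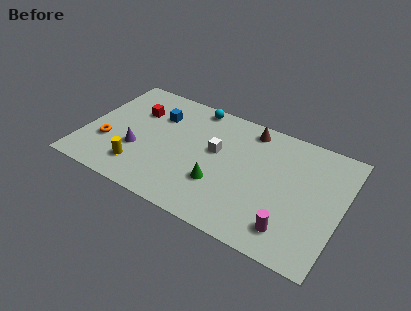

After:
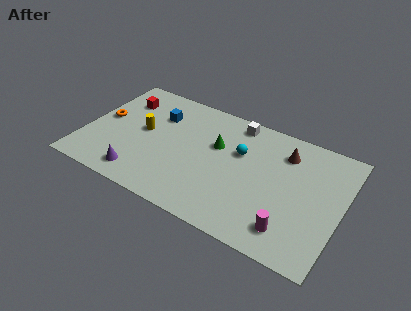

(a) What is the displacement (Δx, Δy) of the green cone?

(-0.5, 2.6)

The green cone was at about (7.8, 2.7) and moved to about (7.3, 5.3).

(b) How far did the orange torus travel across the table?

1.8

From (1.4, 2.8) to (0.9, 4.5), the orange torus covered √(0.5² + 1.7²) ≈ 1.8 units.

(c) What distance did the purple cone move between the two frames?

1.7

From (3.1, 3.0) to (3.5, 1.3), the purple cone covered √(0.4² + 1.7²) ≈ 1.7 units.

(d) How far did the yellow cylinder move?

2.7

The yellow cylinder was near (3.4, 1.8) before and (3.2, 4.5) after, so it travelled √(0.2² + 2.7²) ≈ 2.7 units.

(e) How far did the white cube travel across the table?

2.6

From (7.3, 4.9) to (8.1, 7.4), the white cube covered √(0.8² + 2.5²) ≈ 2.6 units.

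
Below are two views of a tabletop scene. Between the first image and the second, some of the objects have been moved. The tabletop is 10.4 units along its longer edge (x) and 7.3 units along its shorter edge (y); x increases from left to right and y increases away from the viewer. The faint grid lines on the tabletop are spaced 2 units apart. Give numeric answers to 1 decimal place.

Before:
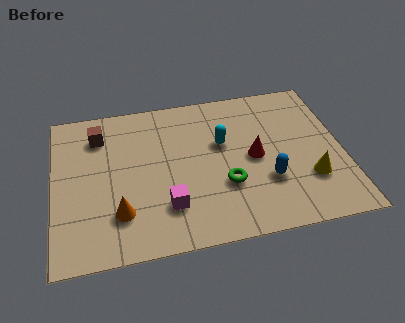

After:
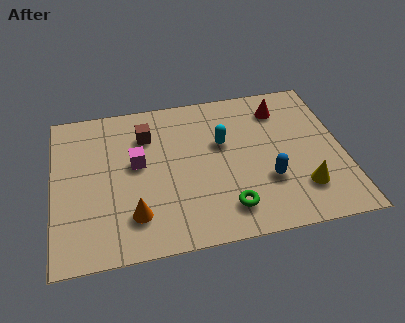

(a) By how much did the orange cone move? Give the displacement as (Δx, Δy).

(0.5, -0.2)

From the two frames, the orange cone sits at roughly (2.3, 1.9) before and (2.8, 1.7) after.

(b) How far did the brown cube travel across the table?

1.7

The brown cube was near (1.7, 5.7) before and (3.4, 5.4) after, so it travelled √(1.7² + 0.3²) ≈ 1.7 units.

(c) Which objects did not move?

the blue capsule and the cyan capsule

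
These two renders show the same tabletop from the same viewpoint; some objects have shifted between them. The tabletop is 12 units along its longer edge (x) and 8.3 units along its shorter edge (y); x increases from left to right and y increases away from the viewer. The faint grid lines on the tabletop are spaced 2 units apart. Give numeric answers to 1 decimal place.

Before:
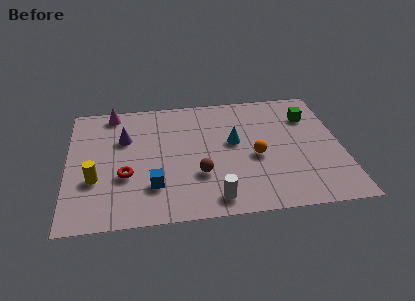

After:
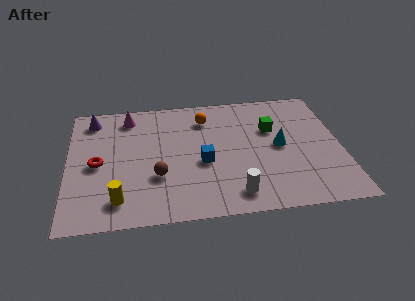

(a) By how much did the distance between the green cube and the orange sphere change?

-0.4

They were about 3.5 units apart before and 3.1 after — 0.4 units closer together.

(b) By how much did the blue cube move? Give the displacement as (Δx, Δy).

(2.2, 1.3)

From the two frames, the blue cube sits at roughly (3.7, 2.2) before and (5.9, 3.5) after.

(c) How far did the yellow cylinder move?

1.7

From (1.2, 2.9) to (2.2, 1.5), the yellow cylinder covered √(1.0² + 1.4²) ≈ 1.7 units.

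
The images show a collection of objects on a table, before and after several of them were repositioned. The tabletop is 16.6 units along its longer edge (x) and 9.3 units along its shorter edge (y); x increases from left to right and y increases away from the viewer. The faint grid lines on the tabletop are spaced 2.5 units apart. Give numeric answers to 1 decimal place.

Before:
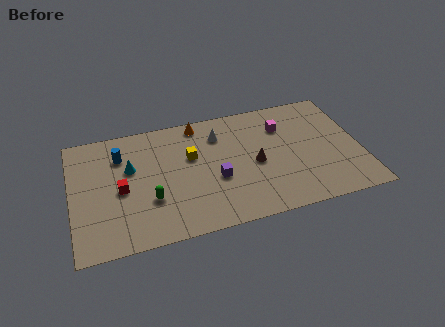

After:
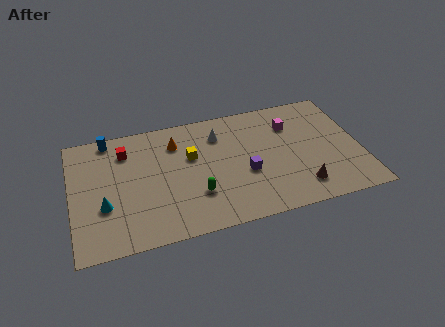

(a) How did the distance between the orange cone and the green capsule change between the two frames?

-1.7

The distance was about 6.1 in the first image and 4.4 in the second, so they moved 1.7 units closer together.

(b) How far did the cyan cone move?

3.0

The cyan cone moved from about (3.4, 5.8) to (1.8, 3.3), a distance of √(1.6² + 2.5²) ≈ 3.0.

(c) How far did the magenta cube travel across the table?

0.5

The magenta cube was near (12.3, 6.8) before and (12.8, 6.8) after, so it travelled √(0.5² + 0.0²) ≈ 0.5 units.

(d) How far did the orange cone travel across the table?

1.8

The orange cone moved from about (7.5, 8.3) to (6.1, 7.1), a distance of √(1.4² + 1.2²) ≈ 1.8.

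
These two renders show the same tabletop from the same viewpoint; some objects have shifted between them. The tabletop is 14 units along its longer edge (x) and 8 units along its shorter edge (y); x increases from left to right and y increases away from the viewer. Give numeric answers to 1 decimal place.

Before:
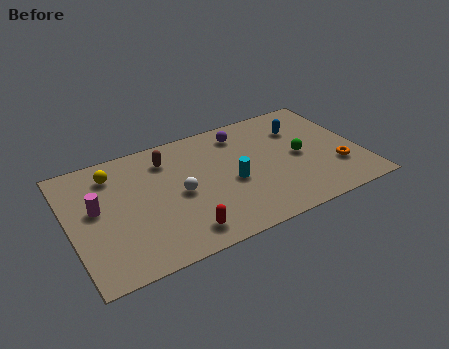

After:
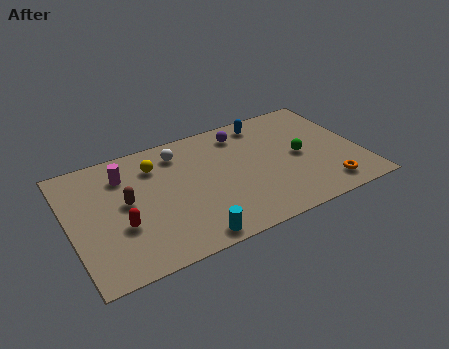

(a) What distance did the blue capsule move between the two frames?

1.9

The blue capsule moved from about (11.4, 5.8) to (9.8, 6.9), a distance of √(1.6² + 1.1²) ≈ 1.9.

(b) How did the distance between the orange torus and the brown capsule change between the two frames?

+1.1

The distance was about 8.7 in the first image and 9.8 in the second, so they moved 1.1 units further apart.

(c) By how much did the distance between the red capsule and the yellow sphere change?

-2.0

They were about 5.8 units apart before and 3.8 after — 2.0 units closer together.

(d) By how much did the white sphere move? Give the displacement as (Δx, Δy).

(0.3, 2.7)

From the two frames, the white sphere sits at roughly (5.2, 3.8) before and (5.5, 6.5) after.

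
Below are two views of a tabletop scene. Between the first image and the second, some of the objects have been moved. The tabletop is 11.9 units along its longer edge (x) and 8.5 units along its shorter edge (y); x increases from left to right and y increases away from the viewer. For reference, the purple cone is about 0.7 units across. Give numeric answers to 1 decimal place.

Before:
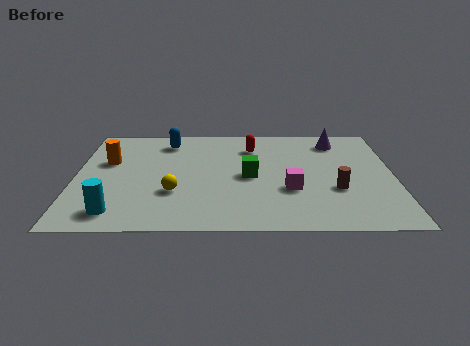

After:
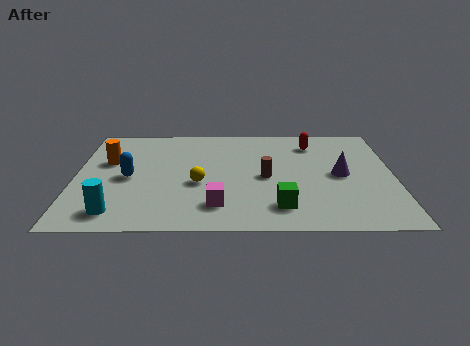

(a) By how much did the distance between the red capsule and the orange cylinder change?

+2.3

Before: roughly 5.5 units apart; after: 7.8. That's 2.3 units further apart.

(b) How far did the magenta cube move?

3.0

The magenta cube moved from about (8.0, 3.0) to (5.3, 1.8), a distance of √(2.7² + 1.2²) ≈ 3.0.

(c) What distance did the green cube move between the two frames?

2.6

The green cube moved from about (6.5, 4.1) to (7.6, 1.7), a distance of √(1.1² + 2.4²) ≈ 2.6.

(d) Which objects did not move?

the orange cylinder and the cyan cylinder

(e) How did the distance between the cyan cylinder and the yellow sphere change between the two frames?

+1.1

Before: roughly 2.6 units apart; after: 3.7. That's 1.1 units further apart.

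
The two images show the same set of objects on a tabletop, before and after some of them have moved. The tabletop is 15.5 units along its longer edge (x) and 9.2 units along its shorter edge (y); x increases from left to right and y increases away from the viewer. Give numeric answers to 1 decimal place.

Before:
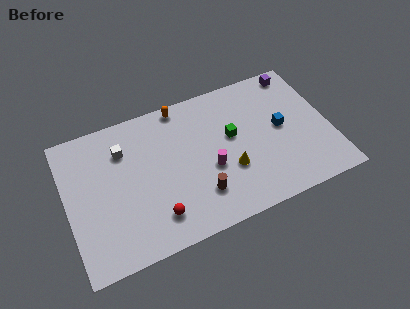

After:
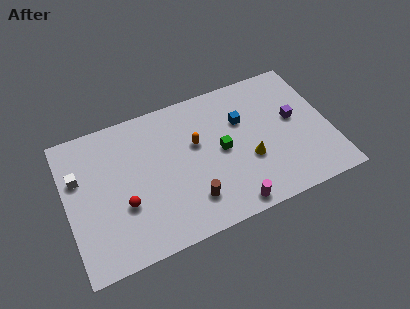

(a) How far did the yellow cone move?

1.2

From (9.4, 3.2) to (10.6, 3.4), the yellow cone covered √(1.2² + 0.2²) ≈ 1.2 units.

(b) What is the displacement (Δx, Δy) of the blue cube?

(-2.2, 1.3)

The blue cube started near (12.7, 4.8) and ended near (10.5, 6.1).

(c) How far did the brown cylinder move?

0.5

The brown cylinder moved from about (7.5, 2.3) to (7.0, 2.1), a distance of √(0.5² + 0.2²) ≈ 0.5.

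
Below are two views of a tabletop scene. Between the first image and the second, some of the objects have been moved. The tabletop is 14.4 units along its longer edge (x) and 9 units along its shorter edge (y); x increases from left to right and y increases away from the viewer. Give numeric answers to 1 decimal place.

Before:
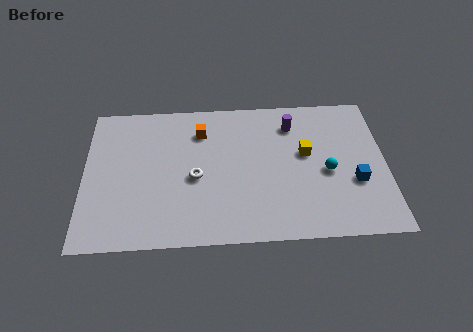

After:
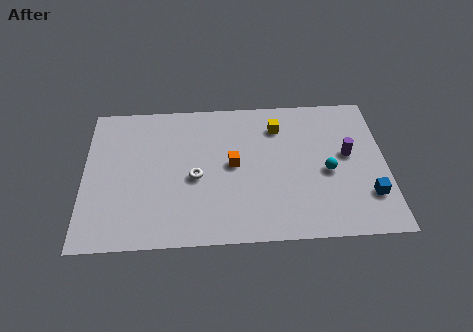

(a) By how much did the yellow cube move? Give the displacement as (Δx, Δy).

(-1.3, 1.8)

From the two frames, the yellow cube sits at roughly (10.6, 5.2) before and (9.3, 7.0) after.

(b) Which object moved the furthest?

the purple cylinder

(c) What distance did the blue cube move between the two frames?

1.1

The blue cube was near (12.9, 3.3) before and (13.5, 2.4) after, so it travelled √(0.6² + 0.9²) ≈ 1.1 units.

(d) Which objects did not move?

the white torus and the cyan sphere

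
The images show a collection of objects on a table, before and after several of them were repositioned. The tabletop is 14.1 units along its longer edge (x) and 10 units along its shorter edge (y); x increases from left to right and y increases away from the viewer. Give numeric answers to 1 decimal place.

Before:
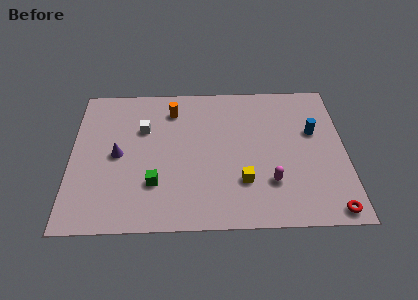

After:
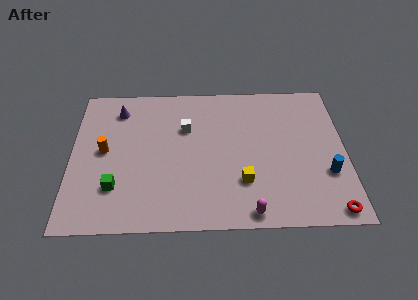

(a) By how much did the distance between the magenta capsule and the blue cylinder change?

+0.6

Before: roughly 4.1 units apart; after: 4.7. That's 0.6 units further apart.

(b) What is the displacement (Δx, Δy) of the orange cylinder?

(-3.5, -2.8)

The orange cylinder started near (5.2, 8.0) and ended near (1.7, 5.2).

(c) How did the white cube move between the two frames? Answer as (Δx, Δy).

(2.2, 0.0)

The white cube was at about (3.7, 6.7) and moved to about (5.9, 6.7).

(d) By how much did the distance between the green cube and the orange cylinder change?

-2.6

Before: roughly 5.2 units apart; after: 2.6. That's 2.6 units closer together.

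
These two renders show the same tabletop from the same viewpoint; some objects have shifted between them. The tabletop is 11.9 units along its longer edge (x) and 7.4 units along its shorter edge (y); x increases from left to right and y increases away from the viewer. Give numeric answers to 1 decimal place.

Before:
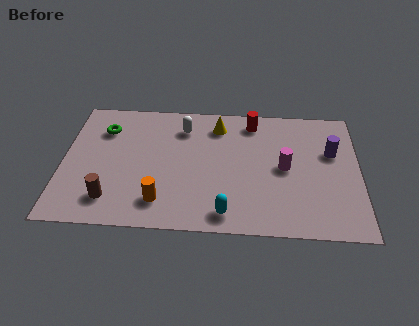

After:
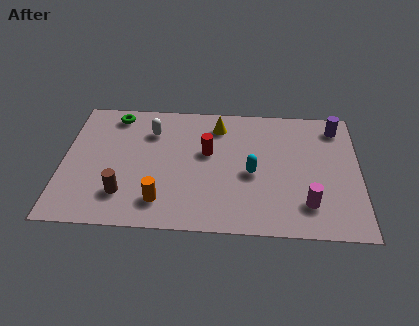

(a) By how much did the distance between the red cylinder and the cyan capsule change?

-3.3

Before: roughly 5.4 units apart; after: 2.1. That's 3.3 units closer together.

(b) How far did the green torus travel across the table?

1.0

The green torus was near (1.6, 5.5) before and (2.0, 6.4) after, so it travelled √(0.4² + 0.9²) ≈ 1.0 units.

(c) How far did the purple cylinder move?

1.5

From (10.8, 4.7) to (11.0, 6.2), the purple cylinder covered √(0.2² + 1.5²) ≈ 1.5 units.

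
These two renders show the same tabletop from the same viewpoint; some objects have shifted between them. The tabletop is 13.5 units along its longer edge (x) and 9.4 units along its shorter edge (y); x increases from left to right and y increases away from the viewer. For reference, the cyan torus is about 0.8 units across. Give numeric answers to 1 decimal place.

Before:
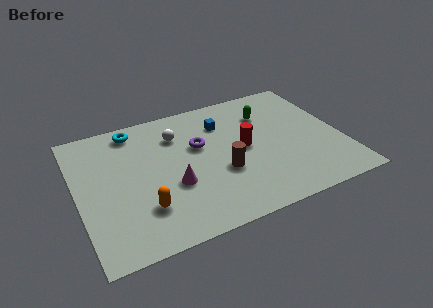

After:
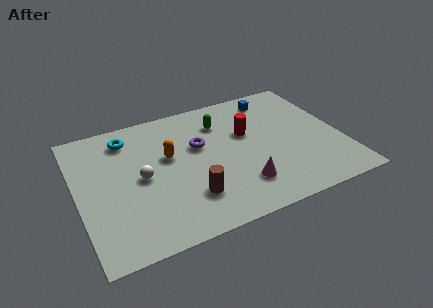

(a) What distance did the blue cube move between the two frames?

3.0

From (7.7, 7.0) to (10.5, 8.0), the blue cube covered √(2.8² + 1.0²) ≈ 3.0 units.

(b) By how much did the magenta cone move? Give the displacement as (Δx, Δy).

(3.3, -1.3)

From the two frames, the magenta cone sits at roughly (4.7, 3.5) before and (8.0, 2.2) after.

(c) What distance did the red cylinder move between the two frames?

1.0

The red cylinder moved from about (8.5, 4.8) to (8.8, 5.8), a distance of √(0.3² + 1.0²) ≈ 1.0.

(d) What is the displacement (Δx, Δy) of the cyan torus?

(-0.4, -0.5)

From the two frames, the cyan torus sits at roughly (3.2, 8.2) before and (2.8, 7.7) after.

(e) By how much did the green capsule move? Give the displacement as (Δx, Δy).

(-2.4, 0.2)

The green capsule was at about (10.0, 6.9) and moved to about (7.6, 7.1).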